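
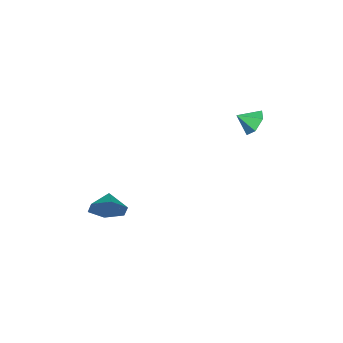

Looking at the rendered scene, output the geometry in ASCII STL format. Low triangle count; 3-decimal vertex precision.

solid 
facet normal -0.267 0.797 -0.542
outer loop
vertex -0.092 3.761 2.505
vertex -0.602 4.003 3.113
vertex 0.186 4.262 3.105
endloop
endfacet
facet normal 0.898 -0.437 -0.051
outer loop
vertex -0.092 3.761 2.505
vertex 0.186 4.262 3.105
vertex -0.318 3.157 3.687
endloop
endfacet
facet normal -0.268 0.798 -0.540
outer loop
vertex 0.186 4.262 3.105
vertex -0.602 4.003 3.113
vertex -0.324 4.503 3.714
endloop
endfacet
facet normal 0.765 -0.010 0.644
outer loop
vertex 0.186 4.262 3.105
vertex -0.324 4.503 3.714
vertex -0.318 3.157 3.687
endloop
endfacet
facet normal -0.268 0.798 -0.540
outer loop
vertex -0.324 4.503 3.714
vertex -0.602 4.003 3.113
vertex -1.112 4.244 3.722
endloop
endfacet
facet normal 0.017 -0.020 1.000
outer loop
vertex -0.324 4.503 3.714
vertex -1.112 4.244 3.722
vertex -0.318 3.157 3.687
endloop
endfacet
facet normal -0.269 0.797 -0.540
outer loop
vertex -1.112 4.244 3.722
vertex -0.602 4.003 3.113
vertex -1.39 3.743 3.121
endloop
endfacet
facet normal -0.598 -0.458 0.658
outer loop
vertex -1.112 4.244 3.722
vertex -1.39 3.743 3.121
vertex -0.318 3.157 3.687
endloop
endfacet
facet normal -0.268 0.797 -0.541
outer loop
vertex -1.39 3.743 3.121
vertex -0.602 4.003 3.113
vertex -0.88 3.502 2.513
endloop
endfacet
facet normal -0.464 -0.885 -0.038
outer loop
vertex -1.39 3.743 3.121
vertex -0.88 3.502 2.513
vertex -0.318 3.157 3.687
endloop
endfacet
facet normal -0.267 0.797 -0.542
outer loop
vertex -0.88 3.502 2.513
vertex -0.602 4.003 3.113
vertex -0.092 3.761 2.505
endloop
endfacet
facet normal 0.284 -0.875 -0.393
outer loop
vertex -0.88 3.502 2.513
vertex -0.092 3.761 2.505
vertex -0.318 3.157 3.687
endloop
endfacet
facet normal 0.885 0.239 -0.401
outer loop
vertex 2.407 -3.575 -2.601
vertex 1.919 -2.873 -3.26
vertex 2.27 -2.549 -2.292
endloop
endfacet
facet normal -0.210 -0.308 0.928
outer loop
vertex 2.407 -3.575 -2.601
vertex 2.27 -2.549 -2.292
vertex 0.901 -3.147 -2.8
endloop
endfacet
facet normal 0.885 0.238 -0.401
outer loop
vertex 2.27 -2.549 -2.292
vertex 1.919 -2.873 -3.26
vertex 1.782 -1.847 -2.952
endloop
endfacet
facet normal -0.469 0.409 0.782
outer loop
vertex 2.27 -2.549 -2.292
vertex 1.782 -1.847 -2.952
vertex 0.901 -3.147 -2.8
endloop
endfacet
facet normal 0.884 0.239 -0.401
outer loop
vertex 1.782 -1.847 -2.952
vertex 1.919 -2.873 -3.26
vertex 1.43 -2.171 -3.92
endloop
endfacet
facet normal -0.817 0.566 0.108
outer loop
vertex 1.782 -1.847 -2.952
vertex 1.43 -2.171 -3.92
vertex 0.901 -3.147 -2.8
endloop
endfacet
facet normal 0.884 0.239 -0.401
outer loop
vertex 1.43 -2.171 -3.92
vertex 1.919 -2.873 -3.26
vertex 1.567 -3.197 -4.229
endloop
endfacet
facet normal -0.906 0.006 -0.423
outer loop
vertex 1.43 -2.171 -3.92
vertex 1.567 -3.197 -4.229
vertex 0.901 -3.147 -2.8
endloop
endfacet
facet normal 0.885 0.238 -0.401
outer loop
vertex 1.567 -3.197 -4.229
vertex 1.919 -2.873 -3.26
vertex 2.055 -3.899 -3.569
endloop
endfacet
facet normal -0.647 -0.710 -0.277
outer loop
vertex 1.567 -3.197 -4.229
vertex 2.055 -3.899 -3.569
vertex 0.901 -3.147 -2.8
endloop
endfacet
facet normal 0.884 0.238 -0.401
outer loop
vertex 2.055 -3.899 -3.569
vertex 1.919 -2.873 -3.26
vertex 2.407 -3.575 -2.601
endloop
endfacet
facet normal -0.299 -0.867 0.399
outer loop
vertex 2.055 -3.899 -3.569
vertex 2.407 -3.575 -2.601
vertex 0.901 -3.147 -2.8
endloop
endfacet

endsolid


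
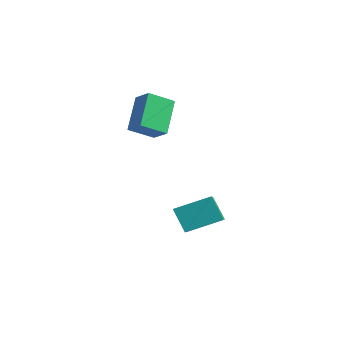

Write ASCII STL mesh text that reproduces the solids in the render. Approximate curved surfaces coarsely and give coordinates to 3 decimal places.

solid 
facet normal -0.423 0.611 0.669
outer loop
vertex -4.434 -0.224 1.395
vertex -3.755 -0.256 1.854
vertex -4.058 0.583 0.896
endloop
endfacet
facet normal -0.828 0.040 -0.560
outer loop
vertex -3.445 -0.304 -0.074
vertex -4.434 -0.224 1.395
vertex -4.058 0.583 0.896
endloop
endfacet
facet normal -0.423 0.611 0.669
outer loop
vertex -4.058 0.583 0.896
vertex -3.755 -0.256 1.854
vertex -3.379 0.55 1.355
endloop
endfacet
facet normal 0.369 0.790 -0.489
outer loop
vertex -3.379 0.55 1.355
vertex -3.445 -0.304 -0.074
vertex -4.058 0.583 0.896
endloop
endfacet
facet normal -0.368 -0.790 0.490
outer loop
vertex -4.434 -0.224 1.395
vertex -3.142 -1.143 0.884
vertex -3.755 -0.256 1.854
endloop
endfacet
facet normal -0.828 0.040 -0.560
outer loop
vertex -3.821 -1.11 0.425
vertex -4.434 -0.224 1.395
vertex -3.445 -0.304 -0.074
endloop
endfacet
facet normal -0.369 -0.790 0.489
outer loop
vertex -3.821 -1.11 0.425
vertex -3.142 -1.143 0.884
vertex -4.434 -0.224 1.395
endloop
endfacet
facet normal 0.828 -0.040 0.560
outer loop
vertex -3.755 -0.256 1.854
vertex -3.142 -1.143 0.884
vertex -3.379 0.55 1.355
endloop
endfacet
facet normal 0.368 0.791 -0.489
outer loop
vertex -2.766 -0.336 0.385
vertex -3.445 -0.304 -0.074
vertex -3.379 0.55 1.355
endloop
endfacet
facet normal 0.828 -0.040 0.560
outer loop
vertex -3.379 0.55 1.355
vertex -3.142 -1.143 0.884
vertex -2.766 -0.336 0.385
endloop
endfacet
facet normal 0.423 -0.611 -0.669
outer loop
vertex -2.766 -0.336 0.385
vertex -3.821 -1.11 0.425
vertex -3.445 -0.304 -0.074
endloop
endfacet
facet normal 0.423 -0.611 -0.669
outer loop
vertex -3.142 -1.143 0.884
vertex -3.821 -1.11 0.425
vertex -2.766 -0.336 0.385
endloop
endfacet
facet normal -0.612 0.038 0.790
outer loop
vertex -0.425 -0.571 -1.486
vertex -1.399 0.427 -2.289
vertex -1.086 -1.59 -1.949
endloop
endfacet
facet normal 0.606 -0.620 0.498
outer loop
vertex -0.481 -1.627 -2.731
vertex -0.425 -0.571 -1.486
vertex -1.086 -1.59 -1.949
endloop
endfacet
facet normal -0.612 0.038 0.790
outer loop
vertex -1.086 -1.59 -1.949
vertex -1.399 0.427 -2.289
vertex -2.061 -0.591 -2.752
endloop
endfacet
facet normal -0.509 -0.783 -0.357
outer loop
vertex -2.061 -0.591 -2.752
vertex -0.481 -1.627 -2.731
vertex -1.086 -1.59 -1.949
endloop
endfacet
facet normal 0.509 0.784 0.357
outer loop
vertex -0.425 -0.571 -1.486
vertex -0.794 0.39 -3.071
vertex -1.399 0.427 -2.289
endloop
endfacet
facet normal 0.605 -0.620 0.499
outer loop
vertex 0.181 -0.609 -2.268
vertex -0.425 -0.571 -1.486
vertex -0.481 -1.627 -2.731
endloop
endfacet
facet normal 0.509 0.783 0.356
outer loop
vertex 0.181 -0.609 -2.268
vertex -0.794 0.39 -3.071
vertex -0.425 -0.571 -1.486
endloop
endfacet
facet normal -0.606 0.620 -0.498
outer loop
vertex -1.399 0.427 -2.289
vertex -0.794 0.39 -3.071
vertex -2.061 -0.591 -2.752
endloop
endfacet
facet normal -0.509 -0.784 -0.356
outer loop
vertex -1.455 -0.629 -3.534
vertex -0.481 -1.627 -2.731
vertex -2.061 -0.591 -2.752
endloop
endfacet
facet normal -0.606 0.620 -0.499
outer loop
vertex -2.061 -0.591 -2.752
vertex -0.794 0.39 -3.071
vertex -1.455 -0.629 -3.534
endloop
endfacet
facet normal 0.612 -0.039 -0.790
outer loop
vertex -1.455 -0.629 -3.534
vertex 0.181 -0.609 -2.268
vertex -0.481 -1.627 -2.731
endloop
endfacet
facet normal 0.612 -0.038 -0.790
outer loop
vertex -0.794 0.39 -3.071
vertex 0.181 -0.609 -2.268
vertex -1.455 -0.629 -3.534
endloop
endfacet

endsolid


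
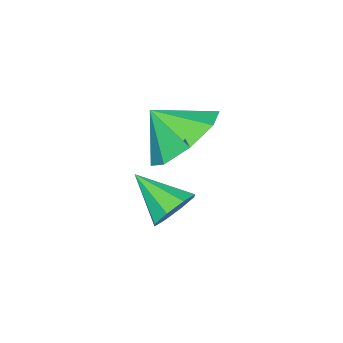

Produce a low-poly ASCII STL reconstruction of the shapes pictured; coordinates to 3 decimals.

solid 
facet normal -0.307 0.662 -0.684
outer loop
vertex 3.581 1.132 3.755
vertex 2.977 0.441 3.357
vertex 2.884 1.135 4.071
endloop
endfacet
facet normal 0.410 0.131 0.903
outer loop
vertex 3.581 1.132 3.755
vertex 2.884 1.135 4.071
vertex 3.303 -0.261 4.083
endloop
endfacet
facet normal -0.306 0.663 -0.684
outer loop
vertex 2.884 1.135 4.071
vertex 2.977 0.441 3.357
vertex 2.241 0.732 3.968
endloop
endfacet
facet normal -0.138 -0.033 0.990
outer loop
vertex 2.884 1.135 4.071
vertex 2.241 0.732 3.968
vertex 3.303 -0.261 4.083
endloop
endfacet
facet normal -0.307 0.661 -0.685
outer loop
vertex 2.241 0.732 3.968
vertex 2.977 0.441 3.357
vertex 2.03 0.158 3.508
endloop
endfacet
facet normal -0.485 -0.431 0.761
outer loop
vertex 2.241 0.732 3.968
vertex 2.03 0.158 3.508
vertex 3.303 -0.261 4.083
endloop
endfacet
facet normal -0.307 0.660 -0.685
outer loop
vertex 2.03 0.158 3.508
vertex 2.977 0.441 3.357
vertex 2.374 -0.251 2.96
endloop
endfacet
facet normal -0.432 -0.832 0.350
outer loop
vertex 2.03 0.158 3.508
vertex 2.374 -0.251 2.96
vertex 3.303 -0.261 4.083
endloop
endfacet
facet normal -0.308 0.661 -0.685
outer loop
vertex 2.374 -0.251 2.96
vertex 2.977 0.441 3.357
vertex 3.071 -0.254 2.644
endloop
endfacet
facet normal -0.006 -1.000 -0.004
outer loop
vertex 2.374 -0.251 2.96
vertex 3.071 -0.254 2.644
vertex 3.303 -0.261 4.083
endloop
endfacet
facet normal -0.307 0.661 -0.685
outer loop
vertex 3.071 -0.254 2.644
vertex 2.977 0.441 3.357
vertex 3.714 0.15 2.746
endloop
endfacet
facet normal 0.540 -0.837 -0.091
outer loop
vertex 3.071 -0.254 2.644
vertex 3.714 0.15 2.746
vertex 3.303 -0.261 4.083
endloop
endfacet
facet normal -0.306 0.661 -0.685
outer loop
vertex 3.714 0.15 2.746
vertex 2.977 0.441 3.357
vertex 3.925 0.724 3.206
endloop
endfacet
facet normal 0.888 -0.438 0.139
outer loop
vertex 3.714 0.15 2.746
vertex 3.925 0.724 3.206
vertex 3.303 -0.261 4.083
endloop
endfacet
facet normal -0.307 0.662 -0.684
outer loop
vertex 3.925 0.724 3.206
vertex 2.977 0.441 3.357
vertex 3.581 1.132 3.755
endloop
endfacet
facet normal 0.834 -0.037 0.550
outer loop
vertex 3.925 0.724 3.206
vertex 3.581 1.132 3.755
vertex 3.303 -0.261 4.083
endloop
endfacet
facet normal -0.075 0.851 -0.520
outer loop
vertex 3.546 0.085 0.627
vertex 3.162 0.314 1.057
vertex 3.776 0.316 0.972
endloop
endfacet
facet normal 0.826 -0.528 -0.197
outer loop
vertex 3.546 0.085 0.627
vertex 3.776 0.316 0.972
vertex 3.258 -0.774 1.723
endloop
endfacet
facet normal -0.075 0.850 -0.521
outer loop
vertex 3.776 0.316 0.972
vertex 3.162 0.314 1.057
vertex 3.647 0.546 1.366
endloop
endfacet
facet normal 0.906 -0.161 0.391
outer loop
vertex 3.776 0.316 0.972
vertex 3.647 0.546 1.366
vertex 3.258 -0.774 1.723
endloop
endfacet
facet normal -0.075 0.850 -0.521
outer loop
vertex 3.647 0.546 1.366
vertex 3.162 0.314 1.057
vertex 3.233 0.64 1.579
endloop
endfacet
facet normal 0.473 0.098 0.876
outer loop
vertex 3.647 0.546 1.366
vertex 3.233 0.64 1.579
vertex 3.258 -0.774 1.723
endloop
endfacet
facet normal -0.075 0.850 -0.521
outer loop
vertex 3.233 0.64 1.579
vertex 3.162 0.314 1.057
vertex 2.778 0.543 1.486
endloop
endfacet
facet normal -0.219 0.095 0.971
outer loop
vertex 3.233 0.64 1.579
vertex 2.778 0.543 1.486
vertex 3.258 -0.774 1.723
endloop
endfacet
facet normal -0.074 0.851 -0.520
outer loop
vertex 2.778 0.543 1.486
vertex 3.162 0.314 1.057
vertex 2.548 0.312 1.141
endloop
endfacet
facet normal -0.765 -0.167 0.622
outer loop
vertex 2.778 0.543 1.486
vertex 2.548 0.312 1.141
vertex 3.258 -0.774 1.723
endloop
endfacet
facet normal -0.074 0.850 -0.521
outer loop
vertex 2.548 0.312 1.141
vertex 3.162 0.314 1.057
vertex 2.678 0.082 0.747
endloop
endfacet
facet normal -0.845 -0.534 0.033
outer loop
vertex 2.548 0.312 1.141
vertex 2.678 0.082 0.747
vertex 3.258 -0.774 1.723
endloop
endfacet
facet normal -0.075 0.851 -0.520
outer loop
vertex 2.678 0.082 0.747
vertex 3.162 0.314 1.057
vertex 3.091 -0.012 0.534
endloop
endfacet
facet normal -0.412 -0.792 -0.450
outer loop
vertex 2.678 0.082 0.747
vertex 3.091 -0.012 0.534
vertex 3.258 -0.774 1.723
endloop
endfacet
facet normal -0.075 0.851 -0.520
outer loop
vertex 3.091 -0.012 0.534
vertex 3.162 0.314 1.057
vertex 3.546 0.085 0.627
endloop
endfacet
facet normal 0.280 -0.790 -0.546
outer loop
vertex 3.091 -0.012 0.534
vertex 3.546 0.085 0.627
vertex 3.258 -0.774 1.723
endloop
endfacet

endsolid


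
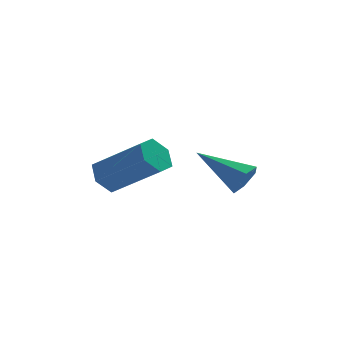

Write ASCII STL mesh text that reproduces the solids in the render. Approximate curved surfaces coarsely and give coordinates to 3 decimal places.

solid 
facet normal -0.687 0.440 -0.578
outer loop
vertex 0.59 -0.824 -0.447
vertex 0.101 -0.901 0.076
vertex 0.507 -0.306 0.046
endloop
endfacet
facet normal 0.717 0.538 -0.444
outer loop
vertex 0.59 -0.824 -0.447
vertex 0.507 -0.306 0.046
vertex 2.027 -1.743 0.76
endloop
endfacet
facet normal 0.717 0.538 -0.444
outer loop
vertex 2.027 -1.743 0.76
vertex 0.507 -0.306 0.046
vertex 1.944 -1.225 1.253
endloop
endfacet
facet normal 0.688 -0.439 0.577
outer loop
vertex 2.027 -1.743 0.76
vertex 1.944 -1.225 1.253
vertex 1.539 -1.819 1.284
endloop
endfacet
facet normal -0.687 0.440 -0.578
outer loop
vertex 0.507 -0.306 0.046
vertex 0.101 -0.901 0.076
vertex 0.018 -0.383 0.569
endloop
endfacet
facet normal 0.258 0.892 0.372
outer loop
vertex 0.507 -0.306 0.046
vertex 0.018 -0.383 0.569
vertex 1.944 -1.225 1.253
endloop
endfacet
facet normal 0.259 0.892 0.370
outer loop
vertex 1.944 -1.225 1.253
vertex 0.018 -0.383 0.569
vertex 1.456 -1.301 1.777
endloop
endfacet
facet normal 0.688 -0.439 0.577
outer loop
vertex 1.944 -1.225 1.253
vertex 1.456 -1.301 1.777
vertex 1.539 -1.819 1.284
endloop
endfacet
facet normal -0.688 0.439 -0.577
outer loop
vertex 0.018 -0.383 0.569
vertex 0.101 -0.901 0.076
vertex -0.387 -0.977 0.6
endloop
endfacet
facet normal -0.458 0.355 0.815
outer loop
vertex 0.018 -0.383 0.569
vertex -0.387 -0.977 0.6
vertex 1.456 -1.301 1.777
endloop
endfacet
facet normal -0.458 0.354 0.815
outer loop
vertex 1.456 -1.301 1.777
vertex -0.387 -0.977 0.6
vertex 1.05 -1.896 1.807
endloop
endfacet
facet normal 0.687 -0.440 0.578
outer loop
vertex 1.456 -1.301 1.777
vertex 1.05 -1.896 1.807
vertex 1.539 -1.819 1.284
endloop
endfacet
facet normal -0.688 0.439 -0.577
outer loop
vertex -0.387 -0.977 0.6
vertex 0.101 -0.901 0.076
vertex -0.304 -1.495 0.107
endloop
endfacet
facet normal -0.717 -0.538 0.444
outer loop
vertex -0.387 -0.977 0.6
vertex -0.304 -1.495 0.107
vertex 1.05 -1.896 1.807
endloop
endfacet
facet normal -0.717 -0.538 0.444
outer loop
vertex 1.05 -1.896 1.807
vertex -0.304 -1.495 0.107
vertex 1.133 -2.414 1.314
endloop
endfacet
facet normal 0.687 -0.440 0.578
outer loop
vertex 1.05 -1.896 1.807
vertex 1.133 -2.414 1.314
vertex 1.539 -1.819 1.284
endloop
endfacet
facet normal -0.688 0.439 -0.577
outer loop
vertex -0.304 -1.495 0.107
vertex 0.101 -0.901 0.076
vertex 0.184 -1.419 -0.417
endloop
endfacet
facet normal -0.259 -0.892 -0.371
outer loop
vertex -0.304 -1.495 0.107
vertex 0.184 -1.419 -0.417
vertex 1.133 -2.414 1.314
endloop
endfacet
facet normal -0.257 -0.892 -0.372
outer loop
vertex 1.133 -2.414 1.314
vertex 0.184 -1.419 -0.417
vertex 1.622 -2.337 0.791
endloop
endfacet
facet normal 0.687 -0.440 0.578
outer loop
vertex 1.133 -2.414 1.314
vertex 1.622 -2.337 0.791
vertex 1.539 -1.819 1.284
endloop
endfacet
facet normal -0.687 0.440 -0.578
outer loop
vertex 0.184 -1.419 -0.417
vertex 0.101 -0.901 0.076
vertex 0.59 -0.824 -0.447
endloop
endfacet
facet normal 0.459 -0.354 -0.815
outer loop
vertex 0.184 -1.419 -0.417
vertex 0.59 -0.824 -0.447
vertex 1.622 -2.337 0.791
endloop
endfacet
facet normal 0.458 -0.355 -0.815
outer loop
vertex 1.622 -2.337 0.791
vertex 0.59 -0.824 -0.447
vertex 2.027 -1.743 0.76
endloop
endfacet
facet normal 0.688 -0.439 0.577
outer loop
vertex 1.622 -2.337 0.791
vertex 2.027 -1.743 0.76
vertex 1.539 -1.819 1.284
endloop
endfacet
facet normal 0.747 -0.490 -0.449
outer loop
vertex 4.746 -0.728 0.228
vertex 4.387 -0.781 -0.311
vertex 4.775 -0.266 -0.228
endloop
endfacet
facet normal 0.427 0.622 0.657
outer loop
vertex 4.746 -0.728 0.228
vertex 4.775 -0.266 -0.228
vertex 2.953 0.161 0.551
endloop
endfacet
facet normal 0.747 -0.490 -0.449
outer loop
vertex 4.775 -0.266 -0.228
vertex 4.387 -0.781 -0.311
vertex 4.416 -0.319 -0.767
endloop
endfacet
facet normal 0.145 0.971 -0.192
outer loop
vertex 4.775 -0.266 -0.228
vertex 4.416 -0.319 -0.767
vertex 2.953 0.161 0.551
endloop
endfacet
facet normal 0.747 -0.490 -0.449
outer loop
vertex 4.416 -0.319 -0.767
vertex 4.387 -0.781 -0.311
vertex 4.028 -0.833 -0.851
endloop
endfacet
facet normal -0.490 0.488 -0.722
outer loop
vertex 4.416 -0.319 -0.767
vertex 4.028 -0.833 -0.851
vertex 2.953 0.161 0.551
endloop
endfacet
facet normal 0.747 -0.490 -0.449
outer loop
vertex 4.028 -0.833 -0.851
vertex 4.387 -0.781 -0.311
vertex 3.999 -1.295 -0.395
endloop
endfacet
facet normal -0.847 -0.346 -0.404
outer loop
vertex 4.028 -0.833 -0.851
vertex 3.999 -1.295 -0.395
vertex 2.953 0.161 0.551
endloop
endfacet
facet normal 0.747 -0.490 -0.449
outer loop
vertex 3.999 -1.295 -0.395
vertex 4.387 -0.781 -0.311
vertex 4.358 -1.243 0.145
endloop
endfacet
facet normal -0.566 -0.695 0.443
outer loop
vertex 3.999 -1.295 -0.395
vertex 4.358 -1.243 0.145
vertex 2.953 0.161 0.551
endloop
endfacet
facet normal 0.747 -0.490 -0.449
outer loop
vertex 4.358 -1.243 0.145
vertex 4.387 -0.781 -0.311
vertex 4.746 -0.728 0.228
endloop
endfacet
facet normal 0.071 -0.211 0.975
outer loop
vertex 4.358 -1.243 0.145
vertex 4.746 -0.728 0.228
vertex 2.953 0.161 0.551
endloop
endfacet

endsolid


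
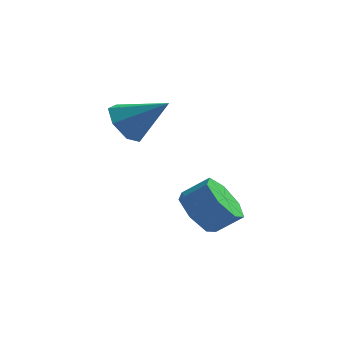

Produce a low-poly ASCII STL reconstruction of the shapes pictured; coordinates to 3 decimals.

solid 
facet normal -0.821 -0.004 -0.571
outer loop
vertex 1.323 -0.939 1.254
vertex 0.859 -0.824 1.92
vertex 1.198 -0.261 1.429
endloop
endfacet
facet normal 0.836 0.276 -0.474
outer loop
vertex 1.323 -0.939 1.254
vertex 1.198 -0.261 1.429
vertex 2.181 -0.816 2.84
endloop
endfacet
facet normal -0.821 -0.004 -0.572
outer loop
vertex 1.198 -0.261 1.429
vertex 0.859 -0.824 1.92
vertex 0.817 -0.006 1.974
endloop
endfacet
facet normal 0.525 0.851 -0.031
outer loop
vertex 1.198 -0.261 1.429
vertex 0.817 -0.006 1.974
vertex 2.181 -0.816 2.84
endloop
endfacet
facet normal -0.821 -0.004 -0.571
outer loop
vertex 0.817 -0.006 1.974
vertex 0.859 -0.824 1.92
vertex 0.468 -0.367 2.478
endloop
endfacet
facet normal 0.076 0.785 0.615
outer loop
vertex 0.817 -0.006 1.974
vertex 0.468 -0.367 2.478
vertex 2.181 -0.816 2.84
endloop
endfacet
facet normal -0.821 -0.005 -0.571
outer loop
vertex 0.468 -0.367 2.478
vertex 0.859 -0.824 1.92
vertex 0.414 -1.072 2.562
endloop
endfacet
facet normal -0.172 0.130 0.976
outer loop
vertex 0.468 -0.367 2.478
vertex 0.414 -1.072 2.562
vertex 2.181 -0.816 2.84
endloop
endfacet
facet normal -0.821 -0.005 -0.571
outer loop
vertex 0.414 -1.072 2.562
vertex 0.859 -0.824 1.92
vertex 0.695 -1.589 2.163
endloop
endfacet
facet normal -0.033 -0.622 0.782
outer loop
vertex 0.414 -1.072 2.562
vertex 0.695 -1.589 2.163
vertex 2.181 -0.816 2.84
endloop
endfacet
facet normal -0.821 -0.005 -0.571
outer loop
vertex 0.695 -1.589 2.163
vertex 0.859 -0.824 1.92
vertex 1.099 -1.53 1.581
endloop
endfacet
facet normal 0.389 -0.904 0.178
outer loop
vertex 0.695 -1.589 2.163
vertex 1.099 -1.53 1.581
vertex 2.181 -0.816 2.84
endloop
endfacet
facet normal -0.821 -0.005 -0.571
outer loop
vertex 1.099 -1.53 1.581
vertex 0.859 -0.824 1.92
vertex 1.323 -0.939 1.254
endloop
endfacet
facet normal 0.775 -0.504 -0.380
outer loop
vertex 1.099 -1.53 1.581
vertex 1.323 -0.939 1.254
vertex 2.181 -0.816 2.84
endloop
endfacet
facet normal -0.777 -0.142 -0.613
outer loop
vertex 3.701 -1.265 -2.042
vertex 3.14 -1.283 -1.326
vertex 3.401 -0.568 -1.823
endloop
endfacet
facet normal 0.501 0.448 -0.740
outer loop
vertex 3.701 -1.265 -2.042
vertex 3.401 -0.568 -1.823
vertex 4.502 -1.119 -1.411
endloop
endfacet
facet normal 0.501 0.448 -0.740
outer loop
vertex 4.502 -1.119 -1.411
vertex 3.401 -0.568 -1.823
vertex 4.202 -0.422 -1.192
endloop
endfacet
facet normal 0.777 0.142 0.613
outer loop
vertex 4.502 -1.119 -1.411
vertex 4.202 -0.422 -1.192
vertex 3.94 -1.137 -0.694
endloop
endfacet
facet normal -0.778 -0.142 -0.612
outer loop
vertex 3.401 -0.568 -1.823
vertex 3.14 -1.283 -1.326
vertex 2.905 -0.409 -1.23
endloop
endfacet
facet normal 0.017 0.969 -0.246
outer loop
vertex 3.401 -0.568 -1.823
vertex 2.905 -0.409 -1.23
vertex 4.202 -0.422 -1.192
endloop
endfacet
facet normal 0.017 0.969 -0.246
outer loop
vertex 4.202 -0.422 -1.192
vertex 2.905 -0.409 -1.23
vertex 3.706 -0.263 -0.599
endloop
endfacet
facet normal 0.778 0.142 0.612
outer loop
vertex 4.202 -0.422 -1.192
vertex 3.706 -0.263 -0.599
vertex 3.94 -1.137 -0.694
endloop
endfacet
facet normal -0.777 -0.142 -0.613
outer loop
vertex 2.905 -0.409 -1.23
vertex 3.14 -1.283 -1.326
vertex 2.585 -0.908 -0.709
endloop
endfacet
facet normal -0.481 0.762 0.434
outer loop
vertex 2.905 -0.409 -1.23
vertex 2.585 -0.908 -0.709
vertex 3.706 -0.263 -0.599
endloop
endfacet
facet normal -0.481 0.762 0.434
outer loop
vertex 3.706 -0.263 -0.599
vertex 2.585 -0.908 -0.709
vertex 3.386 -0.762 -0.078
endloop
endfacet
facet normal 0.777 0.141 0.613
outer loop
vertex 3.706 -0.263 -0.599
vertex 3.386 -0.762 -0.078
vertex 3.94 -1.137 -0.694
endloop
endfacet
facet normal -0.777 -0.142 -0.613
outer loop
vertex 2.585 -0.908 -0.709
vertex 3.14 -1.283 -1.326
vertex 2.683 -1.69 -0.652
endloop
endfacet
facet normal -0.616 -0.020 0.787
outer loop
vertex 2.585 -0.908 -0.709
vertex 2.683 -1.69 -0.652
vertex 3.386 -0.762 -0.078
endloop
endfacet
facet normal -0.616 -0.020 0.787
outer loop
vertex 3.386 -0.762 -0.078
vertex 2.683 -1.69 -0.652
vertex 3.484 -1.544 -0.021
endloop
endfacet
facet normal 0.777 0.142 0.613
outer loop
vertex 3.386 -0.762 -0.078
vertex 3.484 -1.544 -0.021
vertex 3.94 -1.137 -0.694
endloop
endfacet
facet normal -0.778 -0.141 -0.613
outer loop
vertex 2.683 -1.69 -0.652
vertex 3.14 -1.283 -1.326
vertex 3.124 -2.165 -1.102
endloop
endfacet
facet normal -0.288 -0.786 0.547
outer loop
vertex 2.683 -1.69 -0.652
vertex 3.124 -2.165 -1.102
vertex 3.484 -1.544 -0.021
endloop
endfacet
facet normal -0.288 -0.786 0.547
outer loop
vertex 3.484 -1.544 -0.021
vertex 3.124 -2.165 -1.102
vertex 3.925 -2.019 -0.471
endloop
endfacet
facet normal 0.778 0.142 0.613
outer loop
vertex 3.484 -1.544 -0.021
vertex 3.925 -2.019 -0.471
vertex 3.94 -1.137 -0.694
endloop
endfacet
facet normal -0.778 -0.141 -0.612
outer loop
vertex 3.124 -2.165 -1.102
vertex 3.14 -1.283 -1.326
vertex 3.577 -1.976 -1.721
endloop
endfacet
facet normal 0.258 -0.961 -0.105
outer loop
vertex 3.124 -2.165 -1.102
vertex 3.577 -1.976 -1.721
vertex 3.925 -2.019 -0.471
endloop
endfacet
facet normal 0.258 -0.961 -0.105
outer loop
vertex 3.925 -2.019 -0.471
vertex 3.577 -1.976 -1.721
vertex 4.378 -1.83 -1.09
endloop
endfacet
facet normal 0.778 0.142 0.612
outer loop
vertex 3.925 -2.019 -0.471
vertex 4.378 -1.83 -1.09
vertex 3.94 -1.137 -0.694
endloop
endfacet
facet normal -0.778 -0.141 -0.613
outer loop
vertex 3.577 -1.976 -1.721
vertex 3.14 -1.283 -1.326
vertex 3.701 -1.265 -2.042
endloop
endfacet
facet normal 0.609 -0.412 -0.678
outer loop
vertex 3.577 -1.976 -1.721
vertex 3.701 -1.265 -2.042
vertex 4.378 -1.83 -1.09
endloop
endfacet
facet normal 0.609 -0.412 -0.678
outer loop
vertex 4.378 -1.83 -1.09
vertex 3.701 -1.265 -2.042
vertex 4.502 -1.119 -1.411
endloop
endfacet
facet normal 0.777 0.141 0.613
outer loop
vertex 4.378 -1.83 -1.09
vertex 4.502 -1.119 -1.411
vertex 3.94 -1.137 -0.694
endloop
endfacet

endsolid


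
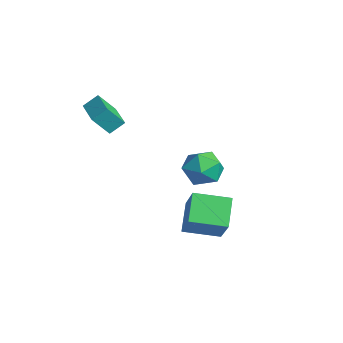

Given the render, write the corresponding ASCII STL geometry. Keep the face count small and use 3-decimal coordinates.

solid 
facet normal -0.985 0.167 -0.046
outer loop
vertex -2.774 -2.216 2.022
vertex -2.687 -1.557 2.552
vertex -2.608 -1.491 1.093
endloop
endfacet
facet normal -0.102 -0.775 -0.623
outer loop
vertex -0.993 -1.763 1.168
vertex -2.774 -2.216 2.022
vertex -2.608 -1.491 1.093
endloop
endfacet
facet normal -0.985 0.165 -0.046
outer loop
vertex -2.608 -1.491 1.093
vertex -2.687 -1.557 2.552
vertex -2.522 -0.832 1.623
endloop
endfacet
facet normal 0.139 0.610 -0.780
outer loop
vertex -2.522 -0.832 1.623
vertex -0.993 -1.763 1.168
vertex -2.608 -1.491 1.093
endloop
endfacet
facet normal -0.139 -0.609 0.781
outer loop
vertex -2.774 -2.216 2.022
vertex -1.072 -1.829 2.627
vertex -2.687 -1.557 2.552
endloop
endfacet
facet normal -0.102 -0.775 -0.623
outer loop
vertex -1.158 -2.488 2.097
vertex -2.774 -2.216 2.022
vertex -0.993 -1.763 1.168
endloop
endfacet
facet normal -0.139 -0.610 0.780
outer loop
vertex -1.158 -2.488 2.097
vertex -1.072 -1.829 2.627
vertex -2.774 -2.216 2.022
endloop
endfacet
facet normal 0.102 0.775 0.623
outer loop
vertex -2.687 -1.557 2.552
vertex -1.072 -1.829 2.627
vertex -2.522 -0.832 1.623
endloop
endfacet
facet normal 0.139 0.609 -0.781
outer loop
vertex -0.906 -1.104 1.698
vertex -0.993 -1.763 1.168
vertex -2.522 -0.832 1.623
endloop
endfacet
facet normal 0.102 0.775 0.623
outer loop
vertex -2.522 -0.832 1.623
vertex -1.072 -1.829 2.627
vertex -0.906 -1.104 1.698
endloop
endfacet
facet normal 0.985 -0.166 0.045
outer loop
vertex -0.906 -1.104 1.698
vertex -1.158 -2.488 2.097
vertex -0.993 -1.763 1.168
endloop
endfacet
facet normal 0.985 -0.166 0.047
outer loop
vertex -1.072 -1.829 2.627
vertex -1.158 -2.488 2.097
vertex -0.906 -1.104 1.698
endloop
endfacet
facet normal -0.631 0.124 -0.766
outer loop
vertex 1.372 0.609 -2.364
vertex 2.05 2.078 -2.685
vertex 2.379 -0.06 -3.302
endloop
endfacet
facet normal -0.411 -0.891 0.195
outer loop
vertex 3.49 -0.278 -1.955
vertex 1.372 0.609 -2.364
vertex 2.379 -0.06 -3.302
endloop
endfacet
facet normal -0.631 0.124 -0.766
outer loop
vertex 2.379 -0.06 -3.302
vertex 2.05 2.078 -2.685
vertex 3.057 1.41 -3.623
endloop
endfacet
facet normal 0.658 -0.437 -0.613
outer loop
vertex 3.057 1.41 -3.623
vertex 3.49 -0.278 -1.955
vertex 2.379 -0.06 -3.302
endloop
endfacet
facet normal -0.658 0.438 0.613
outer loop
vertex 1.372 0.609 -2.364
vertex 3.161 1.86 -1.338
vertex 2.05 2.078 -2.685
endloop
endfacet
facet normal -0.411 -0.891 0.194
outer loop
vertex 2.483 0.39 -1.017
vertex 1.372 0.609 -2.364
vertex 3.49 -0.278 -1.955
endloop
endfacet
facet normal -0.658 0.437 0.613
outer loop
vertex 2.483 0.39 -1.017
vertex 3.161 1.86 -1.338
vertex 1.372 0.609 -2.364
endloop
endfacet
facet normal 0.410 0.891 -0.194
outer loop
vertex 2.05 2.078 -2.685
vertex 3.161 1.86 -1.338
vertex 3.057 1.41 -3.623
endloop
endfacet
facet normal 0.657 -0.438 -0.613
outer loop
vertex 4.168 1.191 -2.276
vertex 3.49 -0.278 -1.955
vertex 3.057 1.41 -3.623
endloop
endfacet
facet normal 0.411 0.891 -0.194
outer loop
vertex 3.057 1.41 -3.623
vertex 3.161 1.86 -1.338
vertex 4.168 1.191 -2.276
endloop
endfacet
facet normal 0.631 -0.124 0.766
outer loop
vertex 4.168 1.191 -2.276
vertex 2.483 0.39 -1.017
vertex 3.49 -0.278 -1.955
endloop
endfacet
facet normal 0.631 -0.124 0.766
outer loop
vertex 3.161 1.86 -1.338
vertex 2.483 0.39 -1.017
vertex 4.168 1.191 -2.276
endloop
endfacet
facet normal 0.132 0.894 0.428
outer loop
vertex -0.799 3.444 -2.205
vertex -1.296 3.11 -1.353
vertex -0.264 2.996 -1.433
endloop
endfacet
facet normal 0.663 0.748 -0.025
outer loop
vertex -0.799 3.444 -2.205
vertex -0.264 2.996 -1.433
vertex -0.041 2.765 -2.423
endloop
endfacet
facet normal 0.378 0.638 -0.671
outer loop
vertex -0.799 3.444 -2.205
vertex -0.041 2.765 -2.423
vertex -0.935 2.736 -2.955
endloop
endfacet
facet normal -0.328 0.716 -0.616
outer loop
vertex -0.799 3.444 -2.205
vertex -0.935 2.736 -2.955
vertex -1.711 2.949 -2.294
endloop
endfacet
facet normal -0.481 0.875 0.062
outer loop
vertex -0.799 3.444 -2.205
vertex -1.711 2.949 -2.294
vertex -1.296 3.11 -1.353
endloop
endfacet
facet normal 0.972 0.141 0.186
outer loop
vertex -0.041 2.765 -2.423
vertex -0.264 2.996 -1.433
vertex -0.069 2.011 -1.706
endloop
endfacet
facet normal 0.113 0.377 0.919
outer loop
vertex -0.264 2.996 -1.433
vertex -1.296 3.11 -1.353
vertex -0.845 2.224 -1.045
endloop
endfacet
facet normal -0.879 0.345 0.329
outer loop
vertex -1.296 3.11 -1.353
vertex -1.711 2.949 -2.294
vertex -1.739 2.195 -1.577
endloop
endfacet
facet normal -0.632 0.088 -0.770
outer loop
vertex -1.711 2.949 -2.294
vertex -0.935 2.736 -2.955
vertex -1.516 1.964 -2.567
endloop
endfacet
facet normal 0.512 -0.038 -0.858
outer loop
vertex -0.935 2.736 -2.955
vertex -0.041 2.765 -2.423
vertex -0.484 1.85 -2.647
endloop
endfacet
facet normal 0.328 -0.716 0.616
outer loop
vertex -0.981 1.516 -1.795
vertex -0.069 2.011 -1.706
vertex -0.845 2.224 -1.045
endloop
endfacet
facet normal -0.378 -0.638 0.671
outer loop
vertex -0.981 1.516 -1.795
vertex -0.845 2.224 -1.045
vertex -1.739 2.195 -1.577
endloop
endfacet
facet normal -0.663 -0.748 0.025
outer loop
vertex -0.981 1.516 -1.795
vertex -1.739 2.195 -1.577
vertex -1.516 1.964 -2.567
endloop
endfacet
facet normal -0.132 -0.894 -0.428
outer loop
vertex -0.981 1.516 -1.795
vertex -1.516 1.964 -2.567
vertex -0.484 1.85 -2.647
endloop
endfacet
facet normal 0.481 -0.875 -0.062
outer loop
vertex -0.981 1.516 -1.795
vertex -0.484 1.85 -2.647
vertex -0.069 2.011 -1.706
endloop
endfacet
facet normal 0.632 -0.088 0.770
outer loop
vertex -0.845 2.224 -1.045
vertex -0.069 2.011 -1.706
vertex -0.264 2.996 -1.433
endloop
endfacet
facet normal -0.512 0.038 0.858
outer loop
vertex -1.739 2.195 -1.577
vertex -0.845 2.224 -1.045
vertex -1.296 3.11 -1.353
endloop
endfacet
facet normal -0.972 -0.141 -0.186
outer loop
vertex -1.516 1.964 -2.567
vertex -1.739 2.195 -1.577
vertex -1.711 2.949 -2.294
endloop
endfacet
facet normal -0.113 -0.377 -0.919
outer loop
vertex -0.484 1.85 -2.647
vertex -1.516 1.964 -2.567
vertex -0.935 2.736 -2.955
endloop
endfacet
facet normal 0.879 -0.345 -0.329
outer loop
vertex -0.069 2.011 -1.706
vertex -0.484 1.85 -2.647
vertex -0.041 2.765 -2.423
endloop
endfacet

endsolid


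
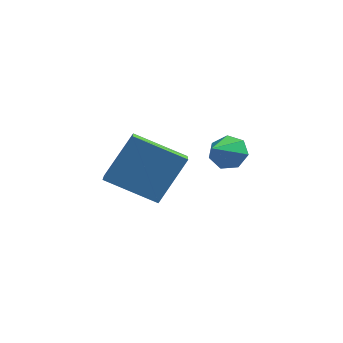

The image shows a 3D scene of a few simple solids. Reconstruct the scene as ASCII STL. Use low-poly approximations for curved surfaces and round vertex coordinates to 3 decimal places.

solid 
facet normal -0.868 -0.223 0.443
outer loop
vertex -1.281 1.508 -0.589
vertex -1.79 2.577 -1.048
vertex -1.789 0.652 -2.017
endloop
endfacet
facet normal 0.401 -0.842 0.362
outer loop
vertex -0.27 1.043 -2.792
vertex -1.281 1.508 -0.589
vertex -1.789 0.652 -2.017
endloop
endfacet
facet normal -0.868 -0.224 0.443
outer loop
vertex -1.789 0.652 -2.017
vertex -1.79 2.577 -1.048
vertex -2.299 1.721 -2.476
endloop
endfacet
facet normal -0.292 -0.492 -0.820
outer loop
vertex -2.299 1.721 -2.476
vertex -0.27 1.043 -2.792
vertex -1.789 0.652 -2.017
endloop
endfacet
facet normal 0.292 0.491 0.820
outer loop
vertex -1.281 1.508 -0.589
vertex -0.271 2.968 -1.823
vertex -1.79 2.577 -1.048
endloop
endfacet
facet normal 0.401 -0.842 0.362
outer loop
vertex 0.239 1.899 -1.364
vertex -1.281 1.508 -0.589
vertex -0.27 1.043 -2.792
endloop
endfacet
facet normal 0.292 0.492 0.820
outer loop
vertex 0.239 1.899 -1.364
vertex -0.271 2.968 -1.823
vertex -1.281 1.508 -0.589
endloop
endfacet
facet normal -0.401 0.842 -0.362
outer loop
vertex -1.79 2.577 -1.048
vertex -0.271 2.968 -1.823
vertex -2.299 1.721 -2.476
endloop
endfacet
facet normal -0.292 -0.491 -0.821
outer loop
vertex -0.779 2.112 -3.251
vertex -0.27 1.043 -2.792
vertex -2.299 1.721 -2.476
endloop
endfacet
facet normal -0.401 0.842 -0.362
outer loop
vertex -2.299 1.721 -2.476
vertex -0.271 2.968 -1.823
vertex -0.779 2.112 -3.251
endloop
endfacet
facet normal 0.868 0.223 -0.443
outer loop
vertex -0.779 2.112 -3.251
vertex 0.239 1.899 -1.364
vertex -0.27 1.043 -2.792
endloop
endfacet
facet normal 0.868 0.224 -0.443
outer loop
vertex -0.271 2.968 -1.823
vertex 0.239 1.899 -1.364
vertex -0.779 2.112 -3.251
endloop
endfacet
facet normal 0.044 0.860 -0.508
outer loop
vertex 2.334 1.198 -0.405
vertex 1.746 1.203 -0.447
vertex 2.087 1.435 -0.025
endloop
endfacet
facet normal 0.778 -0.163 0.607
outer loop
vertex 2.334 1.198 -0.405
vertex 2.087 1.435 -0.025
vertex 1.694 0.197 0.147
endloop
endfacet
facet normal 0.044 0.860 -0.508
outer loop
vertex 2.087 1.435 -0.025
vertex 1.746 1.203 -0.447
vertex 1.582 1.498 0.038
endloop
endfacet
facet normal 0.135 0.094 0.986
outer loop
vertex 2.087 1.435 -0.025
vertex 1.582 1.498 0.038
vertex 1.694 0.197 0.147
endloop
endfacet
facet normal 0.045 0.860 -0.508
outer loop
vertex 1.582 1.498 0.038
vertex 1.746 1.203 -0.447
vertex 1.201 1.339 -0.265
endloop
endfacet
facet normal -0.625 0.012 0.780
outer loop
vertex 1.582 1.498 0.038
vertex 1.201 1.339 -0.265
vertex 1.694 0.197 0.147
endloop
endfacet
facet normal 0.045 0.860 -0.508
outer loop
vertex 1.201 1.339 -0.265
vertex 1.746 1.203 -0.447
vertex 1.23 1.078 -0.704
endloop
endfacet
facet normal -0.926 -0.347 0.145
outer loop
vertex 1.201 1.339 -0.265
vertex 1.23 1.078 -0.704
vertex 1.694 0.197 0.147
endloop
endfacet
facet normal 0.044 0.861 -0.507
outer loop
vertex 1.23 1.078 -0.704
vertex 1.746 1.203 -0.447
vertex 1.647 0.912 -0.95
endloop
endfacet
facet normal -0.544 -0.713 -0.442
outer loop
vertex 1.23 1.078 -0.704
vertex 1.647 0.912 -0.95
vertex 1.694 0.197 0.147
endloop
endfacet
facet normal 0.044 0.861 -0.507
outer loop
vertex 1.647 0.912 -0.95
vertex 1.746 1.203 -0.447
vertex 2.139 0.965 -0.817
endloop
endfacet
facet normal 0.233 -0.810 -0.538
outer loop
vertex 1.647 0.912 -0.95
vertex 2.139 0.965 -0.817
vertex 1.694 0.197 0.147
endloop
endfacet
facet normal 0.044 0.861 -0.507
outer loop
vertex 2.139 0.965 -0.817
vertex 1.746 1.203 -0.447
vertex 2.334 1.198 -0.405
endloop
endfacet
facet normal 0.822 -0.564 -0.070
outer loop
vertex 2.139 0.965 -0.817
vertex 2.334 1.198 -0.405
vertex 1.694 0.197 0.147
endloop
endfacet

endsolid


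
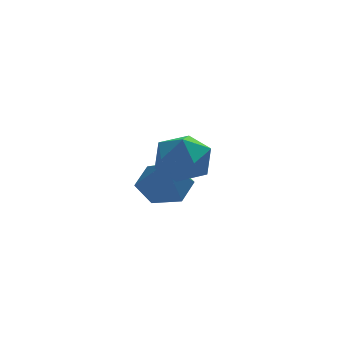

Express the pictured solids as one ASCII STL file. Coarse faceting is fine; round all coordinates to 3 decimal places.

solid 
facet normal 0.103 0.518 -0.849
outer loop
vertex -1.233 -0.508 0.122
vertex -1.647 -0.977 -0.214
vertex -1.935 -0.408 0.098
endloop
endfacet
facet normal 0.045 0.518 0.854
outer loop
vertex -1.233 -0.508 0.122
vertex -1.935 -0.408 0.098
vertex -1.773 -1.603 0.814
endloop
endfacet
facet normal 0.105 0.518 -0.849
outer loop
vertex -1.935 -0.408 0.098
vertex -1.647 -0.977 -0.214
vertex -2.35 -0.876 -0.239
endloop
endfacet
facet normal -0.765 0.251 0.593
outer loop
vertex -1.935 -0.408 0.098
vertex -2.35 -0.876 -0.239
vertex -1.773 -1.603 0.814
endloop
endfacet
facet normal 0.104 0.517 -0.850
outer loop
vertex -2.35 -0.876 -0.239
vertex -1.647 -0.977 -0.214
vertex -2.061 -1.446 -0.55
endloop
endfacet
facet normal -0.856 -0.501 0.123
outer loop
vertex -2.35 -0.876 -0.239
vertex -2.061 -1.446 -0.55
vertex -1.773 -1.603 0.814
endloop
endfacet
facet normal 0.104 0.517 -0.850
outer loop
vertex -2.061 -1.446 -0.55
vertex -1.647 -0.977 -0.214
vertex -1.359 -1.546 -0.525
endloop
endfacet
facet normal -0.138 -0.987 -0.085
outer loop
vertex -2.061 -1.446 -0.55
vertex -1.359 -1.546 -0.525
vertex -1.773 -1.603 0.814
endloop
endfacet
facet normal 0.105 0.517 -0.849
outer loop
vertex -1.359 -1.546 -0.525
vertex -1.647 -0.977 -0.214
vertex -0.945 -1.078 -0.189
endloop
endfacet
facet normal 0.671 -0.720 0.177
outer loop
vertex -1.359 -1.546 -0.525
vertex -0.945 -1.078 -0.189
vertex -1.773 -1.603 0.814
endloop
endfacet
facet normal 0.105 0.517 -0.850
outer loop
vertex -0.945 -1.078 -0.189
vertex -1.647 -0.977 -0.214
vertex -1.233 -0.508 0.122
endloop
endfacet
facet normal 0.762 0.033 0.646
outer loop
vertex -0.945 -1.078 -0.189
vertex -1.233 -0.508 0.122
vertex -1.773 -1.603 0.814
endloop
endfacet
facet normal -0.698 0.711 -0.083
outer loop
vertex -1.902 -2.891 1.886
vertex -2.403 -3.398 1.752
vertex -2.272 -3.19 2.435
endloop
endfacet
facet normal -0.184 0.910 0.371
outer loop
vertex -1.902 -2.891 1.886
vertex -2.272 -3.19 2.435
vertex -1.559 -3.072 2.5
endloop
endfacet
facet normal 0.438 0.899 0.020
outer loop
vertex -1.902 -2.891 1.886
vertex -1.559 -3.072 2.5
vertex -1.25 -3.208 1.857
endloop
endfacet
facet normal 0.308 0.693 -0.651
outer loop
vertex -1.902 -2.891 1.886
vertex -1.25 -3.208 1.857
vertex -1.772 -3.409 1.396
endloop
endfacet
facet normal -0.393 0.578 -0.715
outer loop
vertex -1.902 -2.891 1.886
vertex -1.772 -3.409 1.396
vertex -2.403 -3.398 1.752
endloop
endfacet
facet normal -0.151 0.423 0.893
outer loop
vertex -1.559 -3.072 2.5
vertex -2.272 -3.19 2.435
vertex -1.848 -3.691 2.744
endloop
endfacet
facet normal -0.982 0.103 0.157
outer loop
vertex -2.272 -3.19 2.435
vertex -2.403 -3.398 1.752
vertex -2.37 -3.892 2.283
endloop
endfacet
facet normal -0.490 -0.112 -0.865
outer loop
vertex -2.403 -3.398 1.752
vertex -1.772 -3.409 1.396
vertex -2.061 -4.028 1.64
endloop
endfacet
facet normal 0.644 0.075 -0.762
outer loop
vertex -1.772 -3.409 1.396
vertex -1.25 -3.208 1.857
vertex -1.348 -3.91 1.705
endloop
endfacet
facet normal 0.854 0.406 0.325
outer loop
vertex -1.25 -3.208 1.857
vertex -1.559 -3.072 2.5
vertex -1.217 -3.702 2.388
endloop
endfacet
facet normal -0.308 -0.693 0.651
outer loop
vertex -1.718 -4.209 2.254
vertex -1.848 -3.691 2.744
vertex -2.37 -3.892 2.283
endloop
endfacet
facet normal -0.438 -0.899 -0.020
outer loop
vertex -1.718 -4.209 2.254
vertex -2.37 -3.892 2.283
vertex -2.061 -4.028 1.64
endloop
endfacet
facet normal 0.184 -0.910 -0.371
outer loop
vertex -1.718 -4.209 2.254
vertex -2.061 -4.028 1.64
vertex -1.348 -3.91 1.705
endloop
endfacet
facet normal 0.698 -0.711 0.083
outer loop
vertex -1.718 -4.209 2.254
vertex -1.348 -3.91 1.705
vertex -1.217 -3.702 2.388
endloop
endfacet
facet normal 0.393 -0.578 0.715
outer loop
vertex -1.718 -4.209 2.254
vertex -1.217 -3.702 2.388
vertex -1.848 -3.691 2.744
endloop
endfacet
facet normal -0.644 -0.075 0.762
outer loop
vertex -2.37 -3.892 2.283
vertex -1.848 -3.691 2.744
vertex -2.272 -3.19 2.435
endloop
endfacet
facet normal -0.854 -0.406 -0.325
outer loop
vertex -2.061 -4.028 1.64
vertex -2.37 -3.892 2.283
vertex -2.403 -3.398 1.752
endloop
endfacet
facet normal 0.151 -0.423 -0.893
outer loop
vertex -1.348 -3.91 1.705
vertex -2.061 -4.028 1.64
vertex -1.772 -3.409 1.396
endloop
endfacet
facet normal 0.982 -0.103 -0.157
outer loop
vertex -1.217 -3.702 2.388
vertex -1.348 -3.91 1.705
vertex -1.25 -3.208 1.857
endloop
endfacet
facet normal 0.490 0.112 0.865
outer loop
vertex -1.848 -3.691 2.744
vertex -1.217 -3.702 2.388
vertex -1.559 -3.072 2.5
endloop
endfacet

endsolid


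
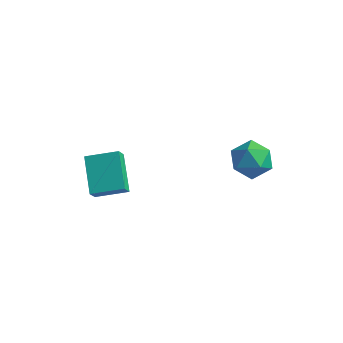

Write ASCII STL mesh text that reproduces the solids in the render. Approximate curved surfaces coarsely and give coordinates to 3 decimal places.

solid 
facet normal -0.515 -0.602 0.610
outer loop
vertex 1.578 1.684 -1.139
vertex 2.244 0.921 -1.329
vertex 2.413 1.57 -0.546
endloop
endfacet
facet normal -0.570 0.080 0.818
outer loop
vertex 1.578 1.684 -1.139
vertex 2.413 1.57 -0.546
vertex 2.117 2.511 -0.844
endloop
endfacet
facet normal -0.847 0.453 0.277
outer loop
vertex 1.578 1.684 -1.139
vertex 2.117 2.511 -0.844
vertex 1.765 2.444 -1.81
endloop
endfacet
facet normal -0.964 0.003 -0.265
outer loop
vertex 1.578 1.684 -1.139
vertex 1.765 2.444 -1.81
vertex 1.844 1.461 -2.11
endloop
endfacet
facet normal -0.759 -0.648 -0.059
outer loop
vertex 1.578 1.684 -1.139
vertex 1.844 1.461 -2.11
vertex 2.244 0.921 -1.329
endloop
endfacet
facet normal 0.088 0.326 0.941
outer loop
vertex 2.117 2.511 -0.844
vertex 2.413 1.57 -0.546
vertex 3.116 2.259 -0.85
endloop
endfacet
facet normal 0.176 -0.776 0.605
outer loop
vertex 2.413 1.57 -0.546
vertex 2.244 0.921 -1.329
vertex 3.195 1.276 -1.15
endloop
endfacet
facet normal -0.218 -0.851 -0.477
outer loop
vertex 2.244 0.921 -1.329
vertex 1.844 1.461 -2.11
vertex 2.843 1.209 -2.116
endloop
endfacet
facet normal -0.550 0.203 -0.810
outer loop
vertex 1.844 1.461 -2.11
vertex 1.765 2.444 -1.81
vertex 2.547 2.15 -2.414
endloop
endfacet
facet normal -0.360 0.931 0.067
outer loop
vertex 1.765 2.444 -1.81
vertex 2.117 2.511 -0.844
vertex 2.716 2.799 -1.631
endloop
endfacet
facet normal 0.964 -0.003 0.265
outer loop
vertex 3.382 2.036 -1.821
vertex 3.116 2.259 -0.85
vertex 3.195 1.276 -1.15
endloop
endfacet
facet normal 0.847 -0.453 -0.277
outer loop
vertex 3.382 2.036 -1.821
vertex 3.195 1.276 -1.15
vertex 2.843 1.209 -2.116
endloop
endfacet
facet normal 0.570 -0.080 -0.818
outer loop
vertex 3.382 2.036 -1.821
vertex 2.843 1.209 -2.116
vertex 2.547 2.15 -2.414
endloop
endfacet
facet normal 0.515 0.602 -0.610
outer loop
vertex 3.382 2.036 -1.821
vertex 2.547 2.15 -2.414
vertex 2.716 2.799 -1.631
endloop
endfacet
facet normal 0.759 0.648 0.059
outer loop
vertex 3.382 2.036 -1.821
vertex 2.716 2.799 -1.631
vertex 3.116 2.259 -0.85
endloop
endfacet
facet normal 0.550 -0.203 0.810
outer loop
vertex 3.195 1.276 -1.15
vertex 3.116 2.259 -0.85
vertex 2.413 1.57 -0.546
endloop
endfacet
facet normal 0.360 -0.931 -0.067
outer loop
vertex 2.843 1.209 -2.116
vertex 3.195 1.276 -1.15
vertex 2.244 0.921 -1.329
endloop
endfacet
facet normal -0.088 -0.326 -0.941
outer loop
vertex 2.547 2.15 -2.414
vertex 2.843 1.209 -2.116
vertex 1.844 1.461 -2.11
endloop
endfacet
facet normal -0.176 0.776 -0.605
outer loop
vertex 2.716 2.799 -1.631
vertex 2.547 2.15 -2.414
vertex 1.765 2.444 -1.81
endloop
endfacet
facet normal 0.218 0.851 0.477
outer loop
vertex 3.116 2.259 -0.85
vertex 2.716 2.799 -1.631
vertex 2.117 2.511 -0.844
endloop
endfacet
facet normal -0.844 -0.481 -0.239
outer loop
vertex -1.832 -4.187 -0.547
vertex -2.808 -2.967 0.444
vertex -1.924 -3.655 -1.292
endloop
endfacet
facet normal 0.527 -0.659 -0.536
outer loop
vertex -0.692 -2.953 -0.944
vertex -1.832 -4.187 -0.547
vertex -1.924 -3.655 -1.292
endloop
endfacet
facet normal -0.844 -0.481 -0.239
outer loop
vertex -1.924 -3.655 -1.292
vertex -2.808 -2.967 0.444
vertex -2.9 -2.435 -0.302
endloop
endfacet
facet normal -0.100 0.577 -0.810
outer loop
vertex -2.9 -2.435 -0.302
vertex -0.692 -2.953 -0.944
vertex -1.924 -3.655 -1.292
endloop
endfacet
facet normal 0.100 -0.578 0.810
outer loop
vertex -1.832 -4.187 -0.547
vertex -1.576 -2.265 0.792
vertex -2.808 -2.967 0.444
endloop
endfacet
facet normal 0.528 -0.660 -0.535
outer loop
vertex -0.6 -3.485 -0.198
vertex -1.832 -4.187 -0.547
vertex -0.692 -2.953 -0.944
endloop
endfacet
facet normal 0.100 -0.578 0.810
outer loop
vertex -0.6 -3.485 -0.198
vertex -1.576 -2.265 0.792
vertex -1.832 -4.187 -0.547
endloop
endfacet
facet normal -0.527 0.660 0.536
outer loop
vertex -2.808 -2.967 0.444
vertex -1.576 -2.265 0.792
vertex -2.9 -2.435 -0.302
endloop
endfacet
facet normal -0.100 0.578 -0.810
outer loop
vertex -1.668 -1.733 0.047
vertex -0.692 -2.953 -0.944
vertex -2.9 -2.435 -0.302
endloop
endfacet
facet normal -0.527 0.659 0.536
outer loop
vertex -2.9 -2.435 -0.302
vertex -1.576 -2.265 0.792
vertex -1.668 -1.733 0.047
endloop
endfacet
facet normal 0.844 0.481 0.239
outer loop
vertex -1.668 -1.733 0.047
vertex -0.6 -3.485 -0.198
vertex -0.692 -2.953 -0.944
endloop
endfacet
facet normal 0.844 0.481 0.239
outer loop
vertex -1.576 -2.265 0.792
vertex -0.6 -3.485 -0.198
vertex -1.668 -1.733 0.047
endloop
endfacet

endsolid


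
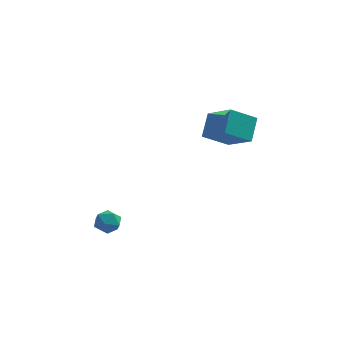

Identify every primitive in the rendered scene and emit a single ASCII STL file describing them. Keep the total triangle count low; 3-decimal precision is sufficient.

solid 
facet normal -0.966 -0.115 0.230
outer loop
vertex -4.115 0.013 -3.561
vertex -4.046 -0.836 -3.696
vertex -3.898 -0.511 -2.912
endloop
endfacet
facet normal -0.684 0.439 0.583
outer loop
vertex -4.115 0.013 -3.561
vertex -3.898 -0.511 -2.912
vertex -3.495 0.245 -3.008
endloop
endfacet
facet normal -0.427 0.899 0.102
outer loop
vertex -4.115 0.013 -3.561
vertex -3.495 0.245 -3.008
vertex -3.395 0.388 -3.853
endloop
endfacet
facet normal -0.550 0.630 -0.548
outer loop
vertex -4.115 0.013 -3.561
vertex -3.395 0.388 -3.853
vertex -3.736 -0.28 -4.278
endloop
endfacet
facet normal -0.884 0.003 -0.468
outer loop
vertex -4.115 0.013 -3.561
vertex -3.736 -0.28 -4.278
vertex -4.046 -0.836 -3.696
endloop
endfacet
facet normal -0.137 0.196 0.971
outer loop
vertex -3.495 0.245 -3.008
vertex -3.898 -0.511 -2.912
vertex -3.044 -0.46 -2.802
endloop
endfacet
facet normal -0.593 -0.698 0.401
outer loop
vertex -3.898 -0.511 -2.912
vertex -4.046 -0.836 -3.696
vertex -3.385 -1.128 -3.227
endloop
endfacet
facet normal -0.460 -0.507 -0.729
outer loop
vertex -4.046 -0.836 -3.696
vertex -3.736 -0.28 -4.278
vertex -3.285 -0.985 -4.072
endloop
endfacet
facet normal 0.080 0.505 -0.859
outer loop
vertex -3.736 -0.28 -4.278
vertex -3.395 0.388 -3.853
vertex -2.882 -0.229 -4.168
endloop
endfacet
facet normal 0.279 0.941 0.192
outer loop
vertex -3.395 0.388 -3.853
vertex -3.495 0.245 -3.008
vertex -2.734 0.096 -3.384
endloop
endfacet
facet normal 0.550 -0.630 0.548
outer loop
vertex -2.665 -0.753 -3.519
vertex -3.044 -0.46 -2.802
vertex -3.385 -1.128 -3.227
endloop
endfacet
facet normal 0.427 -0.899 -0.102
outer loop
vertex -2.665 -0.753 -3.519
vertex -3.385 -1.128 -3.227
vertex -3.285 -0.985 -4.072
endloop
endfacet
facet normal 0.684 -0.439 -0.583
outer loop
vertex -2.665 -0.753 -3.519
vertex -3.285 -0.985 -4.072
vertex -2.882 -0.229 -4.168
endloop
endfacet
facet normal 0.966 0.115 -0.230
outer loop
vertex -2.665 -0.753 -3.519
vertex -2.882 -0.229 -4.168
vertex -2.734 0.096 -3.384
endloop
endfacet
facet normal 0.884 -0.003 0.468
outer loop
vertex -2.665 -0.753 -3.519
vertex -2.734 0.096 -3.384
vertex -3.044 -0.46 -2.802
endloop
endfacet
facet normal -0.080 -0.505 0.859
outer loop
vertex -3.385 -1.128 -3.227
vertex -3.044 -0.46 -2.802
vertex -3.898 -0.511 -2.912
endloop
endfacet
facet normal -0.279 -0.941 -0.192
outer loop
vertex -3.285 -0.985 -4.072
vertex -3.385 -1.128 -3.227
vertex -4.046 -0.836 -3.696
endloop
endfacet
facet normal 0.137 -0.196 -0.971
outer loop
vertex -2.882 -0.229 -4.168
vertex -3.285 -0.985 -4.072
vertex -3.736 -0.28 -4.278
endloop
endfacet
facet normal 0.593 0.698 -0.401
outer loop
vertex -2.734 0.096 -3.384
vertex -2.882 -0.229 -4.168
vertex -3.395 0.388 -3.853
endloop
endfacet
facet normal 0.460 0.507 0.729
outer loop
vertex -3.044 -0.46 -2.802
vertex -2.734 0.096 -3.384
vertex -3.495 0.245 -3.008
endloop
endfacet
facet normal -0.755 -0.402 0.517
outer loop
vertex 2.886 0.253 3.663
vertex 3.037 1.444 4.81
vertex 1.491 1.476 2.577
endloop
endfacet
facet normal -0.091 -0.717 -0.691
outer loop
vertex 2.843 2.196 1.65
vertex 2.886 0.253 3.663
vertex 1.491 1.476 2.577
endloop
endfacet
facet normal -0.756 -0.402 0.517
outer loop
vertex 1.491 1.476 2.577
vertex 3.037 1.444 4.81
vertex 1.642 2.667 3.723
endloop
endfacet
facet normal -0.649 0.569 -0.505
outer loop
vertex 1.642 2.667 3.723
vertex 2.843 2.196 1.65
vertex 1.491 1.476 2.577
endloop
endfacet
facet normal 0.649 -0.569 0.505
outer loop
vertex 2.886 0.253 3.663
vertex 4.389 2.164 3.883
vertex 3.037 1.444 4.81
endloop
endfacet
facet normal -0.091 -0.717 -0.691
outer loop
vertex 4.238 0.973 2.737
vertex 2.886 0.253 3.663
vertex 2.843 2.196 1.65
endloop
endfacet
facet normal 0.649 -0.569 0.505
outer loop
vertex 4.238 0.973 2.737
vertex 4.389 2.164 3.883
vertex 2.886 0.253 3.663
endloop
endfacet
facet normal 0.091 0.718 0.690
outer loop
vertex 3.037 1.444 4.81
vertex 4.389 2.164 3.883
vertex 1.642 2.667 3.723
endloop
endfacet
facet normal -0.649 0.569 -0.505
outer loop
vertex 2.994 3.387 2.797
vertex 2.843 2.196 1.65
vertex 1.642 2.667 3.723
endloop
endfacet
facet normal 0.091 0.717 0.691
outer loop
vertex 1.642 2.667 3.723
vertex 4.389 2.164 3.883
vertex 2.994 3.387 2.797
endloop
endfacet
facet normal 0.756 0.402 -0.517
outer loop
vertex 2.994 3.387 2.797
vertex 4.238 0.973 2.737
vertex 2.843 2.196 1.65
endloop
endfacet
facet normal 0.755 0.402 -0.517
outer loop
vertex 4.389 2.164 3.883
vertex 4.238 0.973 2.737
vertex 2.994 3.387 2.797
endloop
endfacet

endsolid


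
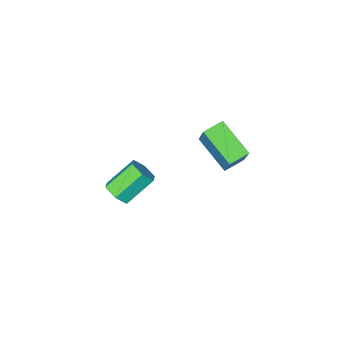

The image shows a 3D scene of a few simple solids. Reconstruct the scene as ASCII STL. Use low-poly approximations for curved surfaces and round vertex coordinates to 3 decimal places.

solid 
facet normal 0.749 -0.076 -0.658
outer loop
vertex 0.355 -0.886 -3.233
vertex -0.134 -0.699 -3.811
vertex 0.255 -0.139 -3.433
endloop
endfacet
facet normal 0.649 0.277 0.709
outer loop
vertex 0.355 -0.886 -3.233
vertex 0.255 -0.139 -3.433
vertex -1.018 -0.747 -2.03
endloop
endfacet
facet normal 0.649 0.276 0.709
outer loop
vertex -1.018 -0.747 -2.03
vertex 0.255 -0.139 -3.433
vertex -1.117 -0.0 -2.23
endloop
endfacet
facet normal -0.750 0.076 0.657
outer loop
vertex -1.018 -0.747 -2.03
vertex -1.117 -0.0 -2.23
vertex -1.506 -0.561 -2.609
endloop
endfacet
facet normal 0.749 -0.077 -0.658
outer loop
vertex 0.255 -0.139 -3.433
vertex -0.134 -0.699 -3.811
vertex -0.234 0.048 -4.012
endloop
endfacet
facet normal 0.214 0.968 0.132
outer loop
vertex 0.255 -0.139 -3.433
vertex -0.234 0.048 -4.012
vertex -1.117 -0.0 -2.23
endloop
endfacet
facet normal 0.214 0.968 0.132
outer loop
vertex -1.117 -0.0 -2.23
vertex -0.234 0.048 -4.012
vertex -1.606 0.187 -2.809
endloop
endfacet
facet normal -0.750 0.076 0.658
outer loop
vertex -1.117 -0.0 -2.23
vertex -1.606 0.187 -2.809
vertex -1.506 -0.561 -2.609
endloop
endfacet
facet normal 0.750 -0.076 -0.657
outer loop
vertex -0.234 0.048 -4.012
vertex -0.134 -0.699 -3.811
vertex -0.622 -0.513 -4.39
endloop
endfacet
facet normal -0.436 0.690 -0.577
outer loop
vertex -0.234 0.048 -4.012
vertex -0.622 -0.513 -4.39
vertex -1.606 0.187 -2.809
endloop
endfacet
facet normal -0.436 0.691 -0.577
outer loop
vertex -1.606 0.187 -2.809
vertex -0.622 -0.513 -4.39
vertex -1.995 -0.374 -3.187
endloop
endfacet
facet normal -0.749 0.076 0.658
outer loop
vertex -1.606 0.187 -2.809
vertex -1.995 -0.374 -3.187
vertex -1.506 -0.561 -2.609
endloop
endfacet
facet normal 0.750 -0.076 -0.657
outer loop
vertex -0.622 -0.513 -4.39
vertex -0.134 -0.699 -3.811
vertex -0.523 -1.26 -4.19
endloop
endfacet
facet normal -0.649 -0.276 -0.709
outer loop
vertex -0.622 -0.513 -4.39
vertex -0.523 -1.26 -4.19
vertex -1.995 -0.374 -3.187
endloop
endfacet
facet normal -0.649 -0.277 -0.708
outer loop
vertex -1.995 -0.374 -3.187
vertex -0.523 -1.26 -4.19
vertex -1.895 -1.121 -2.987
endloop
endfacet
facet normal -0.749 0.076 0.658
outer loop
vertex -1.995 -0.374 -3.187
vertex -1.895 -1.121 -2.987
vertex -1.506 -0.561 -2.609
endloop
endfacet
facet normal 0.750 -0.076 -0.658
outer loop
vertex -0.523 -1.26 -4.19
vertex -0.134 -0.699 -3.811
vertex -0.034 -1.447 -3.611
endloop
endfacet
facet normal -0.214 -0.968 -0.132
outer loop
vertex -0.523 -1.26 -4.19
vertex -0.034 -1.447 -3.611
vertex -1.895 -1.121 -2.987
endloop
endfacet
facet normal -0.214 -0.968 -0.132
outer loop
vertex -1.895 -1.121 -2.987
vertex -0.034 -1.447 -3.611
vertex -1.406 -1.308 -2.408
endloop
endfacet
facet normal -0.749 0.077 0.658
outer loop
vertex -1.895 -1.121 -2.987
vertex -1.406 -1.308 -2.408
vertex -1.506 -0.561 -2.609
endloop
endfacet
facet normal 0.749 -0.076 -0.658
outer loop
vertex -0.034 -1.447 -3.611
vertex -0.134 -0.699 -3.811
vertex 0.355 -0.886 -3.233
endloop
endfacet
facet normal 0.436 -0.691 0.577
outer loop
vertex -0.034 -1.447 -3.611
vertex 0.355 -0.886 -3.233
vertex -1.406 -1.308 -2.408
endloop
endfacet
facet normal 0.436 -0.690 0.577
outer loop
vertex -1.406 -1.308 -2.408
vertex 0.355 -0.886 -3.233
vertex -1.018 -0.747 -2.03
endloop
endfacet
facet normal -0.750 0.076 0.657
outer loop
vertex -1.406 -1.308 -2.408
vertex -1.018 -0.747 -2.03
vertex -1.506 -0.561 -2.609
endloop
endfacet
facet normal -0.967 -0.013 0.255
outer loop
vertex -3.521 3.03 3.206
vertex -3.814 4.759 2.184
vertex -3.941 1.988 1.564
endloop
endfacet
facet normal 0.144 -0.852 0.504
outer loop
vertex -2.926 2.001 1.296
vertex -3.521 3.03 3.206
vertex -3.941 1.988 1.564
endloop
endfacet
facet normal -0.967 -0.013 0.255
outer loop
vertex -3.941 1.988 1.564
vertex -3.814 4.759 2.184
vertex -4.234 3.717 0.541
endloop
endfacet
facet normal -0.211 -0.524 -0.825
outer loop
vertex -4.234 3.717 0.541
vertex -2.926 2.001 1.296
vertex -3.941 1.988 1.564
endloop
endfacet
facet normal 0.211 0.524 0.825
outer loop
vertex -3.521 3.03 3.206
vertex -2.799 4.772 1.916
vertex -3.814 4.759 2.184
endloop
endfacet
facet normal 0.143 -0.852 0.504
outer loop
vertex -2.506 3.043 2.939
vertex -3.521 3.03 3.206
vertex -2.926 2.001 1.296
endloop
endfacet
facet normal 0.210 0.524 0.825
outer loop
vertex -2.506 3.043 2.939
vertex -2.799 4.772 1.916
vertex -3.521 3.03 3.206
endloop
endfacet
facet normal -0.144 0.852 -0.504
outer loop
vertex -3.814 4.759 2.184
vertex -2.799 4.772 1.916
vertex -4.234 3.717 0.541
endloop
endfacet
facet normal -0.210 -0.524 -0.826
outer loop
vertex -3.219 3.73 0.274
vertex -2.926 2.001 1.296
vertex -4.234 3.717 0.541
endloop
endfacet
facet normal -0.143 0.852 -0.504
outer loop
vertex -4.234 3.717 0.541
vertex -2.799 4.772 1.916
vertex -3.219 3.73 0.274
endloop
endfacet
facet normal 0.967 0.013 -0.255
outer loop
vertex -3.219 3.73 0.274
vertex -2.506 3.043 2.939
vertex -2.926 2.001 1.296
endloop
endfacet
facet normal 0.967 0.013 -0.255
outer loop
vertex -2.799 4.772 1.916
vertex -2.506 3.043 2.939
vertex -3.219 3.73 0.274
endloop
endfacet

endsolid


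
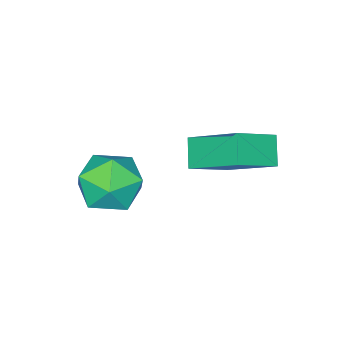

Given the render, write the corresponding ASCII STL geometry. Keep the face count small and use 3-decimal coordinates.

solid 
facet normal -0.962 -0.125 -0.245
outer loop
vertex 1.484 1.106 -0.913
vertex 1.611 0.011 -0.853
vertex 1.309 0.581 0.043
endloop
endfacet
facet normal -0.867 0.487 0.109
outer loop
vertex 1.484 1.106 -0.913
vertex 1.309 0.581 0.043
vertex 1.849 1.544 0.033
endloop
endfacet
facet normal -0.396 0.882 -0.256
outer loop
vertex 1.484 1.106 -0.913
vertex 1.849 1.544 0.033
vertex 2.485 1.568 -0.869
endloop
endfacet
facet normal -0.200 0.514 -0.834
outer loop
vertex 1.484 1.106 -0.913
vertex 2.485 1.568 -0.869
vertex 2.338 0.621 -1.417
endloop
endfacet
facet normal -0.550 -0.109 -0.828
outer loop
vertex 1.484 1.106 -0.913
vertex 2.338 0.621 -1.417
vertex 1.611 0.011 -0.853
endloop
endfacet
facet normal -0.580 0.333 0.744
outer loop
vertex 1.849 1.544 0.033
vertex 1.309 0.581 0.043
vertex 2.202 0.719 0.677
endloop
endfacet
facet normal -0.733 -0.658 0.171
outer loop
vertex 1.309 0.581 0.043
vertex 1.611 0.011 -0.853
vertex 2.055 -0.228 0.129
endloop
endfacet
facet normal -0.069 -0.632 -0.772
outer loop
vertex 1.611 0.011 -0.853
vertex 2.338 0.621 -1.417
vertex 2.691 -0.204 -0.773
endloop
endfacet
facet normal 0.497 0.375 -0.782
outer loop
vertex 2.338 0.621 -1.417
vertex 2.485 1.568 -0.869
vertex 3.231 0.759 -0.783
endloop
endfacet
facet normal 0.182 0.971 0.154
outer loop
vertex 2.485 1.568 -0.869
vertex 1.849 1.544 0.033
vertex 2.929 1.329 0.113
endloop
endfacet
facet normal 0.200 -0.514 0.834
outer loop
vertex 3.056 0.234 0.173
vertex 2.202 0.719 0.677
vertex 2.055 -0.228 0.129
endloop
endfacet
facet normal 0.396 -0.882 0.256
outer loop
vertex 3.056 0.234 0.173
vertex 2.055 -0.228 0.129
vertex 2.691 -0.204 -0.773
endloop
endfacet
facet normal 0.867 -0.487 -0.109
outer loop
vertex 3.056 0.234 0.173
vertex 2.691 -0.204 -0.773
vertex 3.231 0.759 -0.783
endloop
endfacet
facet normal 0.962 0.125 0.245
outer loop
vertex 3.056 0.234 0.173
vertex 3.231 0.759 -0.783
vertex 2.929 1.329 0.113
endloop
endfacet
facet normal 0.550 0.109 0.828
outer loop
vertex 3.056 0.234 0.173
vertex 2.929 1.329 0.113
vertex 2.202 0.719 0.677
endloop
endfacet
facet normal -0.497 -0.375 0.782
outer loop
vertex 2.055 -0.228 0.129
vertex 2.202 0.719 0.677
vertex 1.309 0.581 0.043
endloop
endfacet
facet normal -0.182 -0.971 -0.154
outer loop
vertex 2.691 -0.204 -0.773
vertex 2.055 -0.228 0.129
vertex 1.611 0.011 -0.853
endloop
endfacet
facet normal 0.580 -0.333 -0.744
outer loop
vertex 3.231 0.759 -0.783
vertex 2.691 -0.204 -0.773
vertex 2.338 0.621 -1.417
endloop
endfacet
facet normal 0.733 0.658 -0.171
outer loop
vertex 2.929 1.329 0.113
vertex 3.231 0.759 -0.783
vertex 2.485 1.568 -0.869
endloop
endfacet
facet normal 0.069 0.632 0.772
outer loop
vertex 2.202 0.719 0.677
vertex 2.929 1.329 0.113
vertex 1.849 1.544 0.033
endloop
endfacet
facet normal -0.527 -0.536 0.660
outer loop
vertex 0.219 3.549 2.401
vertex -1.045 3.885 1.665
vertex 0.447 1.929 1.268
endloop
endfacet
facet normal 0.842 -0.225 0.491
outer loop
vertex 0.985 2.475 0.595
vertex 0.219 3.549 2.401
vertex 0.447 1.929 1.268
endloop
endfacet
facet normal -0.527 -0.536 0.660
outer loop
vertex 0.447 1.929 1.268
vertex -1.045 3.885 1.665
vertex -0.816 2.265 0.533
endloop
endfacet
facet normal 0.115 -0.814 -0.569
outer loop
vertex -0.816 2.265 0.533
vertex 0.985 2.475 0.595
vertex 0.447 1.929 1.268
endloop
endfacet
facet normal -0.115 0.814 0.569
outer loop
vertex 0.219 3.549 2.401
vertex -0.507 4.431 0.992
vertex -1.045 3.885 1.665
endloop
endfacet
facet normal 0.842 -0.223 0.490
outer loop
vertex 0.756 4.095 1.727
vertex 0.219 3.549 2.401
vertex 0.985 2.475 0.595
endloop
endfacet
facet normal -0.114 0.815 0.569
outer loop
vertex 0.756 4.095 1.727
vertex -0.507 4.431 0.992
vertex 0.219 3.549 2.401
endloop
endfacet
facet normal -0.842 0.224 -0.491
outer loop
vertex -1.045 3.885 1.665
vertex -0.507 4.431 0.992
vertex -0.816 2.265 0.533
endloop
endfacet
facet normal 0.115 -0.815 -0.569
outer loop
vertex -0.279 2.811 -0.141
vertex 0.985 2.475 0.595
vertex -0.816 2.265 0.533
endloop
endfacet
facet normal -0.843 0.224 -0.490
outer loop
vertex -0.816 2.265 0.533
vertex -0.507 4.431 0.992
vertex -0.279 2.811 -0.141
endloop
endfacet
facet normal 0.527 0.536 -0.660
outer loop
vertex -0.279 2.811 -0.141
vertex 0.756 4.095 1.727
vertex 0.985 2.475 0.595
endloop
endfacet
facet normal 0.527 0.536 -0.660
outer loop
vertex -0.507 4.431 0.992
vertex 0.756 4.095 1.727
vertex -0.279 2.811 -0.141
endloop
endfacet

endsolid


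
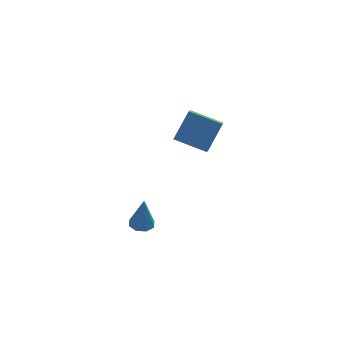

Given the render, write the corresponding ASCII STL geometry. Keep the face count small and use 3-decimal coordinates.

solid 
facet normal -0.865 0.405 0.297
outer loop
vertex -0.902 -1.559 3.275
vertex -0.098 -0.744 4.504
vertex -0.655 -0.296 2.275
endloop
endfacet
facet normal -0.479 -0.486 -0.732
outer loop
vertex 0.798 -0.976 1.776
vertex -0.902 -1.559 3.275
vertex -0.655 -0.296 2.275
endloop
endfacet
facet normal -0.864 0.405 0.297
outer loop
vertex -0.655 -0.296 2.275
vertex -0.098 -0.744 4.504
vertex 0.15 0.519 3.504
endloop
endfacet
facet normal 0.152 0.775 -0.613
outer loop
vertex 0.15 0.519 3.504
vertex 0.798 -0.976 1.776
vertex -0.655 -0.296 2.275
endloop
endfacet
facet normal -0.152 -0.775 0.613
outer loop
vertex -0.902 -1.559 3.275
vertex 1.355 -1.424 4.005
vertex -0.098 -0.744 4.504
endloop
endfacet
facet normal -0.479 -0.485 -0.732
outer loop
vertex 0.55 -2.239 2.776
vertex -0.902 -1.559 3.275
vertex 0.798 -0.976 1.776
endloop
endfacet
facet normal -0.152 -0.775 0.613
outer loop
vertex 0.55 -2.239 2.776
vertex 1.355 -1.424 4.005
vertex -0.902 -1.559 3.275
endloop
endfacet
facet normal 0.478 0.485 0.732
outer loop
vertex -0.098 -0.744 4.504
vertex 1.355 -1.424 4.005
vertex 0.15 0.519 3.504
endloop
endfacet
facet normal 0.152 0.775 -0.613
outer loop
vertex 1.602 -0.161 3.005
vertex 0.798 -0.976 1.776
vertex 0.15 0.519 3.504
endloop
endfacet
facet normal 0.479 0.486 0.731
outer loop
vertex 0.15 0.519 3.504
vertex 1.355 -1.424 4.005
vertex 1.602 -0.161 3.005
endloop
endfacet
facet normal 0.865 -0.405 -0.297
outer loop
vertex 1.602 -0.161 3.005
vertex 0.55 -2.239 2.776
vertex 0.798 -0.976 1.776
endloop
endfacet
facet normal 0.865 -0.405 -0.298
outer loop
vertex 1.355 -1.424 4.005
vertex 0.55 -2.239 2.776
vertex 1.602 -0.161 3.005
endloop
endfacet
facet normal -0.076 0.007 -0.997
outer loop
vertex -1.757 -1.008 -3.338
vertex -2.376 -1.163 -3.292
vertex -2.047 -0.614 -3.313
endloop
endfacet
facet normal 0.785 0.561 0.264
outer loop
vertex -1.757 -1.008 -3.338
vertex -2.047 -0.614 -3.313
vertex -2.244 -1.177 -1.528
endloop
endfacet
facet normal -0.075 0.007 -0.997
outer loop
vertex -2.047 -0.614 -3.313
vertex -2.376 -1.163 -3.292
vertex -2.531 -0.542 -3.276
endloop
endfacet
facet normal 0.163 0.936 0.313
outer loop
vertex -2.047 -0.614 -3.313
vertex -2.531 -0.542 -3.276
vertex -2.244 -1.177 -1.528
endloop
endfacet
facet normal -0.074 0.007 -0.997
outer loop
vertex -2.531 -0.542 -3.276
vertex -2.376 -1.163 -3.292
vertex -2.923 -0.833 -3.249
endloop
endfacet
facet normal -0.539 0.760 0.364
outer loop
vertex -2.531 -0.542 -3.276
vertex -2.923 -0.833 -3.249
vertex -2.244 -1.177 -1.528
endloop
endfacet
facet normal -0.074 0.007 -0.997
outer loop
vertex -2.923 -0.833 -3.249
vertex -2.376 -1.163 -3.292
vertex -2.996 -1.318 -3.247
endloop
endfacet
facet normal -0.911 0.139 0.387
outer loop
vertex -2.923 -0.833 -3.249
vertex -2.996 -1.318 -3.247
vertex -2.244 -1.177 -1.528
endloop
endfacet
facet normal -0.074 0.008 -0.997
outer loop
vertex -2.996 -1.318 -3.247
vertex -2.376 -1.163 -3.292
vertex -2.705 -1.711 -3.272
endloop
endfacet
facet normal -0.736 -0.568 0.368
outer loop
vertex -2.996 -1.318 -3.247
vertex -2.705 -1.711 -3.272
vertex -2.244 -1.177 -1.528
endloop
endfacet
facet normal -0.075 0.009 -0.997
outer loop
vertex -2.705 -1.711 -3.272
vertex -2.376 -1.163 -3.292
vertex -2.222 -1.784 -3.309
endloop
endfacet
facet normal -0.118 -0.940 0.319
outer loop
vertex -2.705 -1.711 -3.272
vertex -2.222 -1.784 -3.309
vertex -2.244 -1.177 -1.528
endloop
endfacet
facet normal -0.075 0.009 -0.997
outer loop
vertex -2.222 -1.784 -3.309
vertex -2.376 -1.163 -3.292
vertex -1.83 -1.492 -3.336
endloop
endfacet
facet normal 0.587 -0.764 0.268
outer loop
vertex -2.222 -1.784 -3.309
vertex -1.83 -1.492 -3.336
vertex -2.244 -1.177 -1.528
endloop
endfacet
facet normal -0.076 0.007 -0.997
outer loop
vertex -1.83 -1.492 -3.336
vertex -2.376 -1.163 -3.292
vertex -1.757 -1.008 -3.338
endloop
endfacet
facet normal 0.959 -0.144 0.245
outer loop
vertex -1.83 -1.492 -3.336
vertex -1.757 -1.008 -3.338
vertex -2.244 -1.177 -1.528
endloop
endfacet

endsolid


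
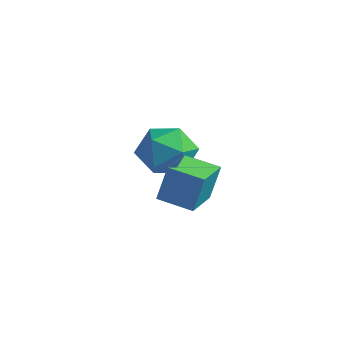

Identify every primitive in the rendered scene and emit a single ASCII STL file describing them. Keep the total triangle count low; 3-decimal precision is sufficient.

solid 
facet normal -0.925 -0.332 0.186
outer loop
vertex 3.352 -3.997 4.694
vertex 2.75 -2.527 4.329
vertex 3.219 -4.389 3.336
endloop
endfacet
facet normal 0.370 -0.902 0.224
outer loop
vertex 4.43 -3.953 3.091
vertex 3.352 -3.997 4.694
vertex 3.219 -4.389 3.336
endloop
endfacet
facet normal -0.925 -0.332 0.186
outer loop
vertex 3.219 -4.389 3.336
vertex 2.75 -2.527 4.329
vertex 2.617 -2.919 2.971
endloop
endfacet
facet normal -0.094 -0.276 -0.957
outer loop
vertex 2.617 -2.919 2.971
vertex 4.43 -3.953 3.091
vertex 3.219 -4.389 3.336
endloop
endfacet
facet normal 0.094 0.276 0.957
outer loop
vertex 3.352 -3.997 4.694
vertex 3.961 -2.091 4.084
vertex 2.75 -2.527 4.329
endloop
endfacet
facet normal 0.370 -0.902 0.224
outer loop
vertex 4.563 -3.561 4.449
vertex 3.352 -3.997 4.694
vertex 4.43 -3.953 3.091
endloop
endfacet
facet normal 0.094 0.276 0.957
outer loop
vertex 4.563 -3.561 4.449
vertex 3.961 -2.091 4.084
vertex 3.352 -3.997 4.694
endloop
endfacet
facet normal -0.370 0.902 -0.224
outer loop
vertex 2.75 -2.527 4.329
vertex 3.961 -2.091 4.084
vertex 2.617 -2.919 2.971
endloop
endfacet
facet normal -0.094 -0.276 -0.957
outer loop
vertex 3.828 -2.483 2.726
vertex 4.43 -3.953 3.091
vertex 2.617 -2.919 2.971
endloop
endfacet
facet normal -0.370 0.902 -0.224
outer loop
vertex 2.617 -2.919 2.971
vertex 3.961 -2.091 4.084
vertex 3.828 -2.483 2.726
endloop
endfacet
facet normal 0.925 0.332 -0.186
outer loop
vertex 3.828 -2.483 2.726
vertex 4.563 -3.561 4.449
vertex 4.43 -3.953 3.091
endloop
endfacet
facet normal 0.925 0.332 -0.186
outer loop
vertex 3.961 -2.091 4.084
vertex 4.563 -3.561 4.449
vertex 3.828 -2.483 2.726
endloop
endfacet
facet normal 0.153 0.960 -0.234
outer loop
vertex -0.071 0.351 1.433
vertex -0.494 0.682 2.516
vertex 0.685 0.459 2.37
endloop
endfacet
facet normal 0.624 0.539 -0.566
outer loop
vertex -0.071 0.351 1.433
vertex 0.685 0.459 2.37
vertex 0.797 -0.472 1.607
endloop
endfacet
facet normal 0.260 0.071 -0.963
outer loop
vertex -0.071 0.351 1.433
vertex 0.797 -0.472 1.607
vertex -0.313 -0.824 1.281
endloop
endfacet
facet normal -0.436 0.203 -0.877
outer loop
vertex -0.071 0.351 1.433
vertex -0.313 -0.824 1.281
vertex -1.111 -0.11 1.843
endloop
endfacet
facet normal -0.502 0.753 -0.426
outer loop
vertex -0.071 0.351 1.433
vertex -1.111 -0.11 1.843
vertex -0.494 0.682 2.516
endloop
endfacet
facet normal 0.982 0.174 -0.068
outer loop
vertex 0.797 -0.472 1.607
vertex 0.685 0.459 2.37
vertex 0.911 -0.65 2.797
endloop
endfacet
facet normal 0.220 0.855 0.469
outer loop
vertex 0.685 0.459 2.37
vertex -0.494 0.682 2.516
vertex 0.113 0.064 3.359
endloop
endfacet
facet normal -0.840 0.520 0.158
outer loop
vertex -0.494 0.682 2.516
vertex -1.111 -0.11 1.843
vertex -0.997 -0.288 3.033
endloop
endfacet
facet normal -0.733 -0.369 -0.571
outer loop
vertex -1.111 -0.11 1.843
vertex -0.313 -0.824 1.281
vertex -0.885 -1.219 2.27
endloop
endfacet
facet normal 0.394 -0.583 -0.711
outer loop
vertex -0.313 -0.824 1.281
vertex 0.797 -0.472 1.607
vertex 0.294 -1.442 2.124
endloop
endfacet
facet normal 0.436 -0.203 0.877
outer loop
vertex -0.129 -1.111 3.207
vertex 0.911 -0.65 2.797
vertex 0.113 0.064 3.359
endloop
endfacet
facet normal -0.260 -0.071 0.963
outer loop
vertex -0.129 -1.111 3.207
vertex 0.113 0.064 3.359
vertex -0.997 -0.288 3.033
endloop
endfacet
facet normal -0.624 -0.539 0.566
outer loop
vertex -0.129 -1.111 3.207
vertex -0.997 -0.288 3.033
vertex -0.885 -1.219 2.27
endloop
endfacet
facet normal -0.153 -0.960 0.234
outer loop
vertex -0.129 -1.111 3.207
vertex -0.885 -1.219 2.27
vertex 0.294 -1.442 2.124
endloop
endfacet
facet normal 0.502 -0.753 0.426
outer loop
vertex -0.129 -1.111 3.207
vertex 0.294 -1.442 2.124
vertex 0.911 -0.65 2.797
endloop
endfacet
facet normal 0.733 0.369 0.571
outer loop
vertex 0.113 0.064 3.359
vertex 0.911 -0.65 2.797
vertex 0.685 0.459 2.37
endloop
endfacet
facet normal -0.394 0.583 0.711
outer loop
vertex -0.997 -0.288 3.033
vertex 0.113 0.064 3.359
vertex -0.494 0.682 2.516
endloop
endfacet
facet normal -0.982 -0.174 0.068
outer loop
vertex -0.885 -1.219 2.27
vertex -0.997 -0.288 3.033
vertex -1.111 -0.11 1.843
endloop
endfacet
facet normal -0.220 -0.855 -0.469
outer loop
vertex 0.294 -1.442 2.124
vertex -0.885 -1.219 2.27
vertex -0.313 -0.824 1.281
endloop
endfacet
facet normal 0.840 -0.520 -0.158
outer loop
vertex 0.911 -0.65 2.797
vertex 0.294 -1.442 2.124
vertex 0.797 -0.472 1.607
endloop
endfacet

endsolid
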